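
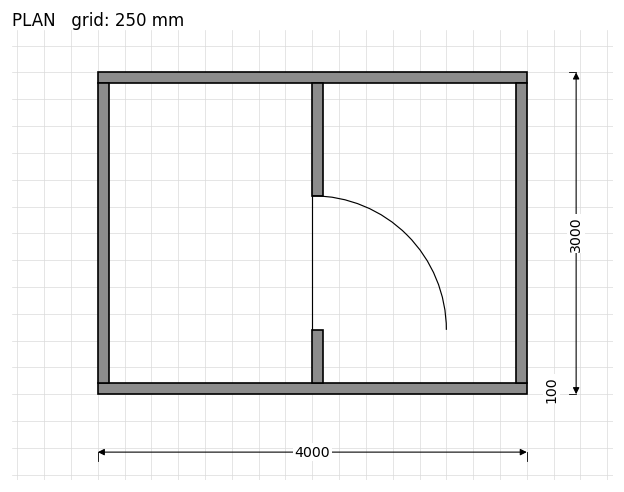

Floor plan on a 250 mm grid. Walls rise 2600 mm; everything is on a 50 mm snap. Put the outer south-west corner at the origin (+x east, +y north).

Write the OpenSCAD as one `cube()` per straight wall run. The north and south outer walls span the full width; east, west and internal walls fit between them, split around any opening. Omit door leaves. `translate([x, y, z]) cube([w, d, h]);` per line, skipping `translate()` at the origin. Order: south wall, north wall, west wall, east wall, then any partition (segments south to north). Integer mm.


cube([4000, 100, 2600]);
translate([0, 2900, 0]) cube([4000, 100, 2600]);
translate([0, 100, 0]) cube([100, 2800, 2600]);
translate([3900, 100, 0]) cube([100, 2800, 2600]);
translate([2000, 100, 0]) cube([100, 500, 2600]);
translate([2000, 1850, 0]) cube([100, 1050, 2600]);


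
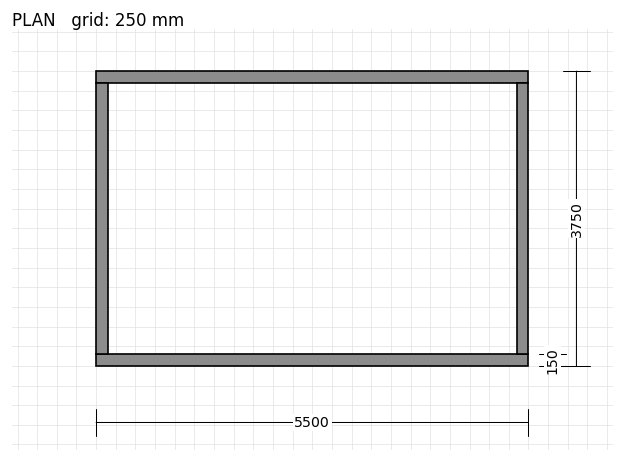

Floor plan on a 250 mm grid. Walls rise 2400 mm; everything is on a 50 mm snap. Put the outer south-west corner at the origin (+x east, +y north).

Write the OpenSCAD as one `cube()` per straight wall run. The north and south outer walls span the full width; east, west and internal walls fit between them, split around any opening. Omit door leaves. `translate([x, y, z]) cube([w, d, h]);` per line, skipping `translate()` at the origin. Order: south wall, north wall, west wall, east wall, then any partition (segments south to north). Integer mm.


cube([5500, 150, 2400]);
translate([0, 3600, 0]) cube([5500, 150, 2400]);
translate([0, 150, 0]) cube([150, 3450, 2400]);
translate([5350, 150, 0]) cube([150, 3450, 2400]);


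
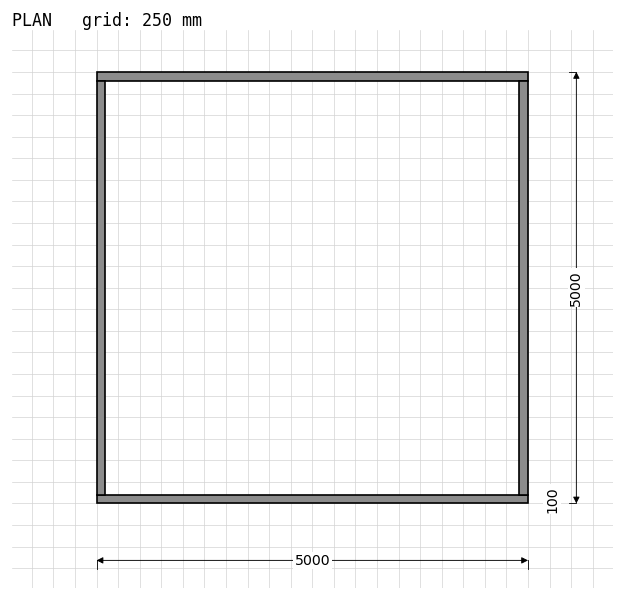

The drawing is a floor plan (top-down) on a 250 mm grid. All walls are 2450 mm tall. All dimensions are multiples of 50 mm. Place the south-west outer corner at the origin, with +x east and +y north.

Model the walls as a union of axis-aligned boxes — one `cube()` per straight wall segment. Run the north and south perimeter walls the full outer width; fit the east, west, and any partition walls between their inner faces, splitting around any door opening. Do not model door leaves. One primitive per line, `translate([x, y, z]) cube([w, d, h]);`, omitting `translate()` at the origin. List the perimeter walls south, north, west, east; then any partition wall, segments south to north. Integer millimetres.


cube([5000, 100, 2450]);
translate([0, 4900, 0]) cube([5000, 100, 2450]);
translate([0, 100, 0]) cube([100, 4800, 2450]);
translate([4900, 100, 0]) cube([100, 4800, 2450]);


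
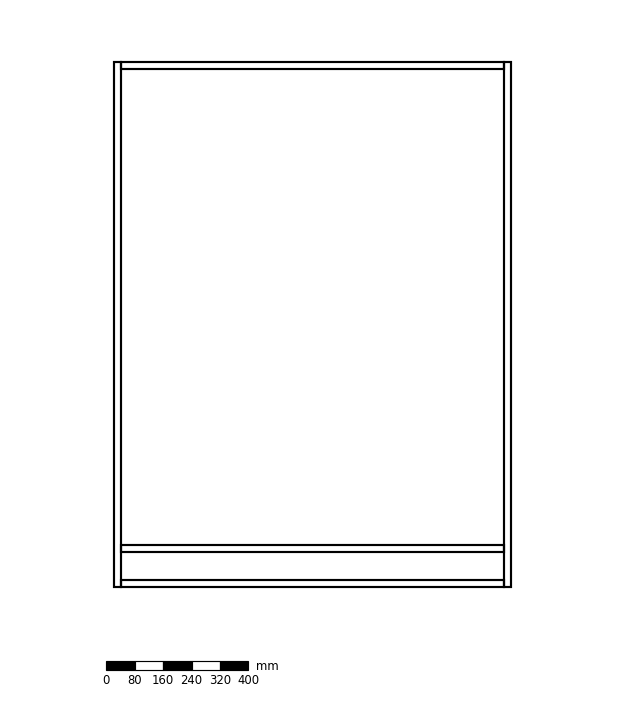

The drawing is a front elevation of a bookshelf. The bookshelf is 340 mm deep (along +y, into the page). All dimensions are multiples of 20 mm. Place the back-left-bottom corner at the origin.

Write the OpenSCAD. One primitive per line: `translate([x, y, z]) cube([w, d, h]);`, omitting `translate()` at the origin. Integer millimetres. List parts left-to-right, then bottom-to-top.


cube([20, 340, 1480]);
translate([20, 0, 0]) cube([1080, 340, 20]);
translate([20, 0, 100]) cube([1080, 340, 20]);
translate([20, 0, 1460]) cube([1080, 340, 20]);
translate([1100, 0, 0]) cube([20, 340, 1480]);


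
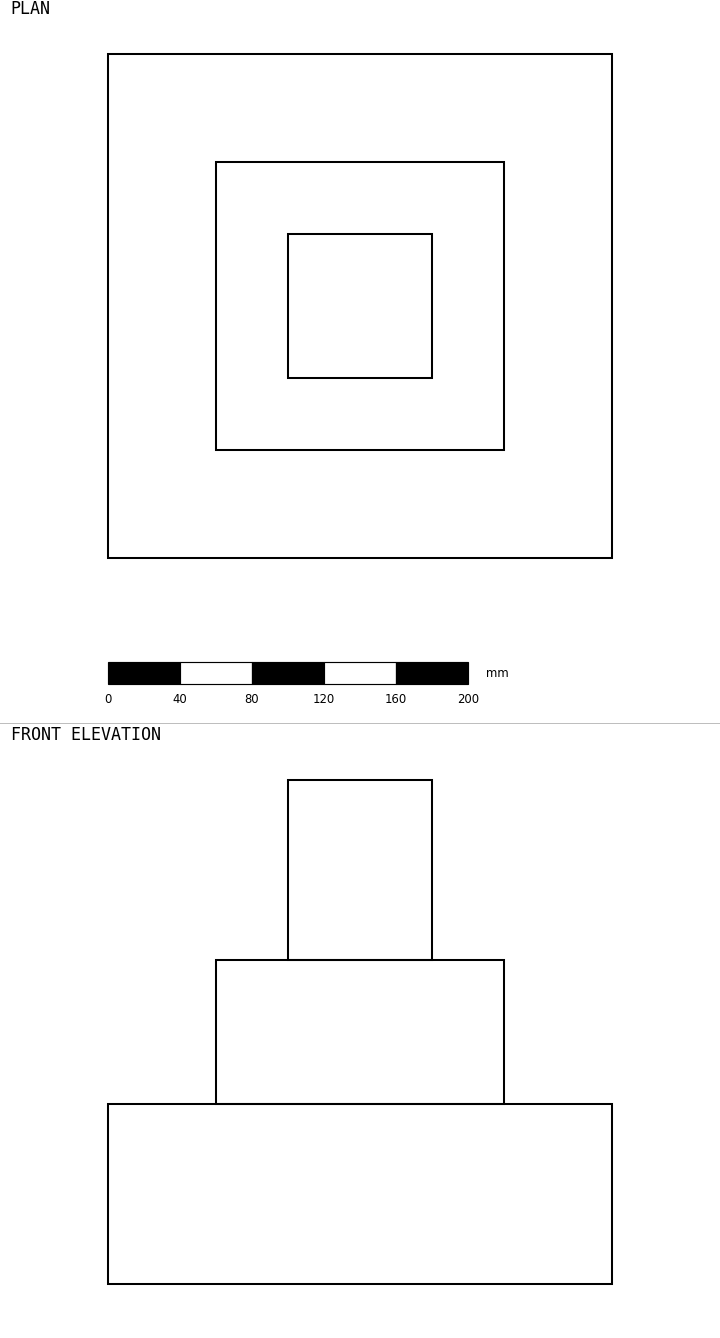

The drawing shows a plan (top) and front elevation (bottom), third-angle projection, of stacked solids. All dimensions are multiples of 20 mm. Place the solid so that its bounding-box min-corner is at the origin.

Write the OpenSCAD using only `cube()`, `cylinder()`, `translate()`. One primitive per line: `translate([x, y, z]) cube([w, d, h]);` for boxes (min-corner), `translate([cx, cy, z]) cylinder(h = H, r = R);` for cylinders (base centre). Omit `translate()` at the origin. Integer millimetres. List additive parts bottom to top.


cube([280, 280, 100]);
translate([60, 60, 100]) cube([160, 160, 80]);
translate([100, 100, 180]) cube([80, 80, 100]);


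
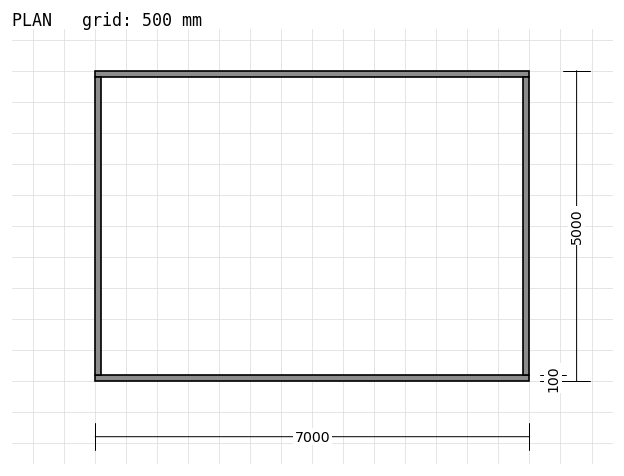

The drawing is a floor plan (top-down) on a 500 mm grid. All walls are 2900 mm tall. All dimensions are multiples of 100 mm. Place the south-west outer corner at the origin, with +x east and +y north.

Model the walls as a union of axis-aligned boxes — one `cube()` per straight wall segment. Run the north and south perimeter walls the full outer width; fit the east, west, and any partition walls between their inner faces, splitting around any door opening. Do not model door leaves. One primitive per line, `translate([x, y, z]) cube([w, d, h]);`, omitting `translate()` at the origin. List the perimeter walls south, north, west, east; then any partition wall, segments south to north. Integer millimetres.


cube([7000, 100, 2900]);
translate([0, 4900, 0]) cube([7000, 100, 2900]);
translate([0, 100, 0]) cube([100, 4800, 2900]);
translate([6900, 100, 0]) cube([100, 4800, 2900]);


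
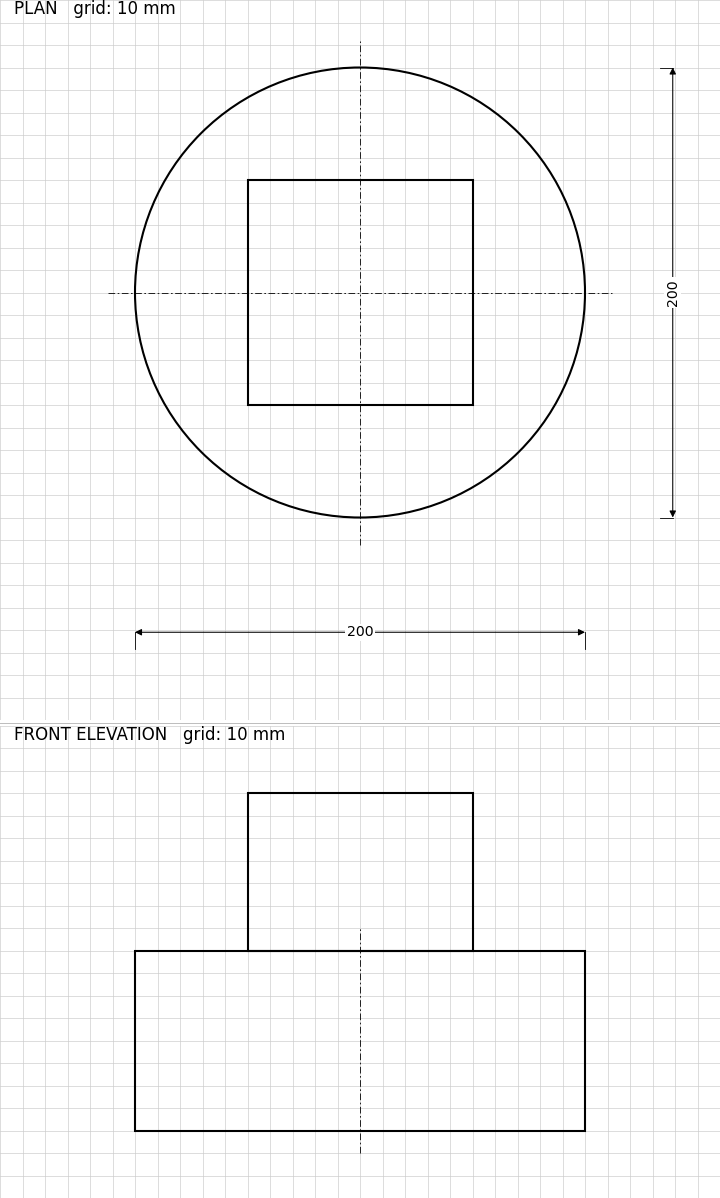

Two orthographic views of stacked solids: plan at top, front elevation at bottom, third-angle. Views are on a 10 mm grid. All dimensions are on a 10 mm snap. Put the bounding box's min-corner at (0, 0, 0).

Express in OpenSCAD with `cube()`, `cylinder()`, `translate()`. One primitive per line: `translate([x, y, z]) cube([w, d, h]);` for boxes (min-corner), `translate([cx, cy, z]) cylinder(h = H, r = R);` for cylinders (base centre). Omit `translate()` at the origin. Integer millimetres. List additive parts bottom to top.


translate([100, 100, 0]) cylinder(h = 80, r = 100);
translate([50, 50, 80]) cube([100, 100, 70]);


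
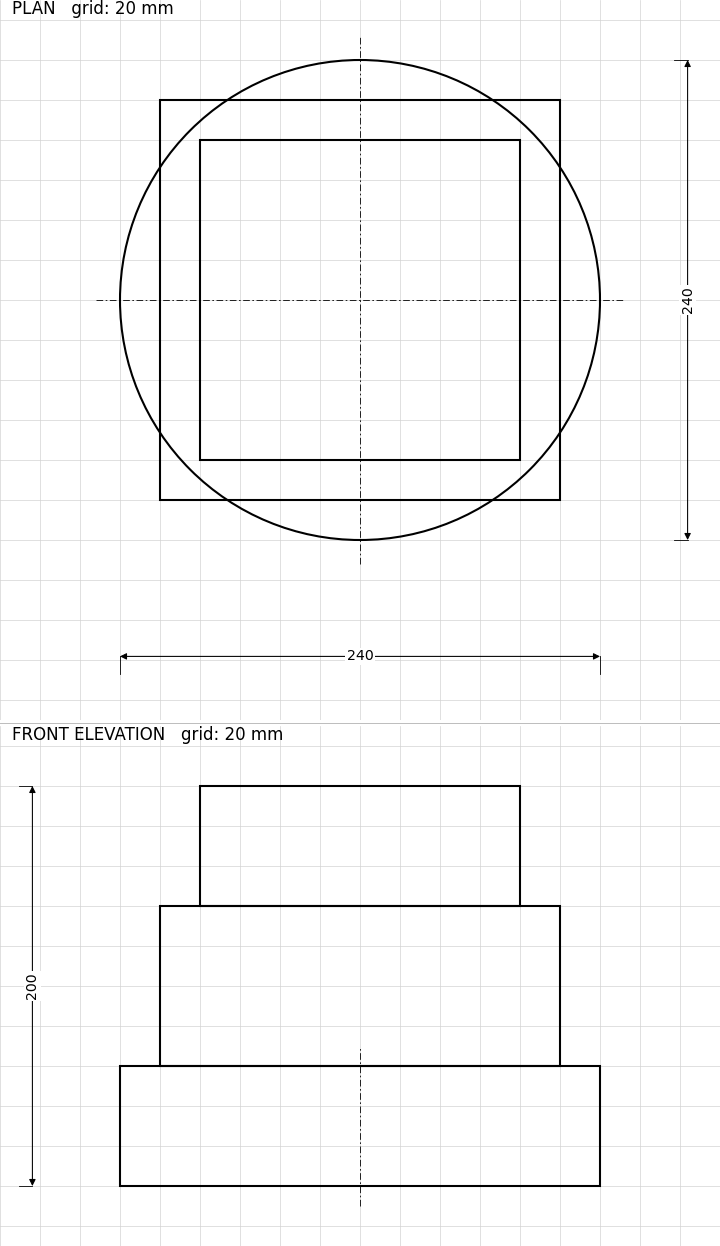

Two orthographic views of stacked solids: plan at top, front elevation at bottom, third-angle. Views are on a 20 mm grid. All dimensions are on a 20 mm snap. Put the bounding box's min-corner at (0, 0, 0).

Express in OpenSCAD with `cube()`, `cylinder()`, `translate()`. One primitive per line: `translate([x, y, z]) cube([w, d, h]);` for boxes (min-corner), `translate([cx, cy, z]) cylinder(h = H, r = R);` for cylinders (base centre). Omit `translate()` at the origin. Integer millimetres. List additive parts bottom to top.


translate([120, 120, 0]) cylinder(h = 60, r = 120);
translate([20, 20, 60]) cube([200, 200, 80]);
translate([40, 40, 140]) cube([160, 160, 60]);


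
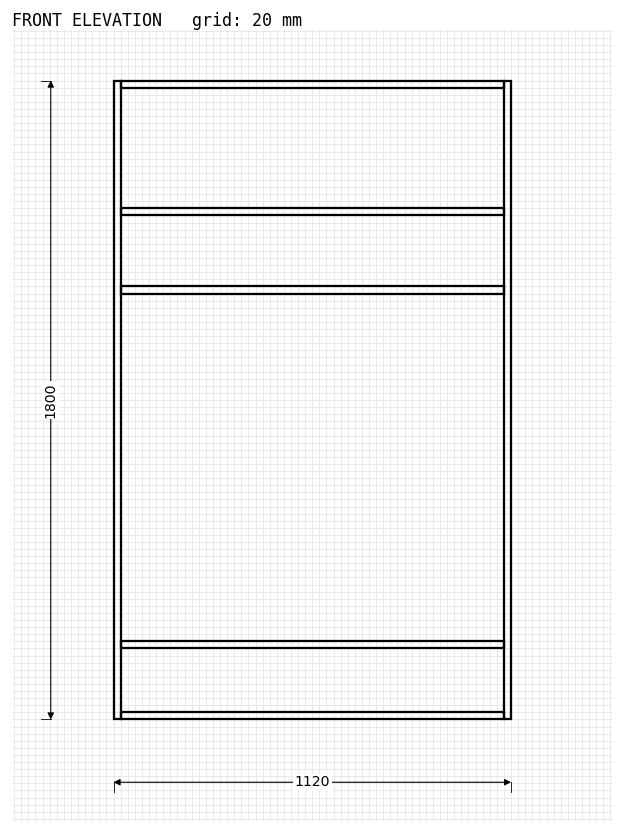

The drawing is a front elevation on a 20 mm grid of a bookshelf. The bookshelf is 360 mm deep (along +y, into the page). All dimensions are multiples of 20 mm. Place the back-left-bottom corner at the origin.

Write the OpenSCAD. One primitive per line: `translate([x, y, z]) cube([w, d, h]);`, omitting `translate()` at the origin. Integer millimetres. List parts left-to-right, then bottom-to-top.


cube([20, 360, 1800]);
translate([20, 0, 0]) cube([1080, 360, 20]);
translate([20, 0, 200]) cube([1080, 360, 20]);
translate([20, 0, 1200]) cube([1080, 360, 20]);
translate([20, 0, 1420]) cube([1080, 360, 20]);
translate([20, 0, 1780]) cube([1080, 360, 20]);
translate([1100, 0, 0]) cube([20, 360, 1800]);


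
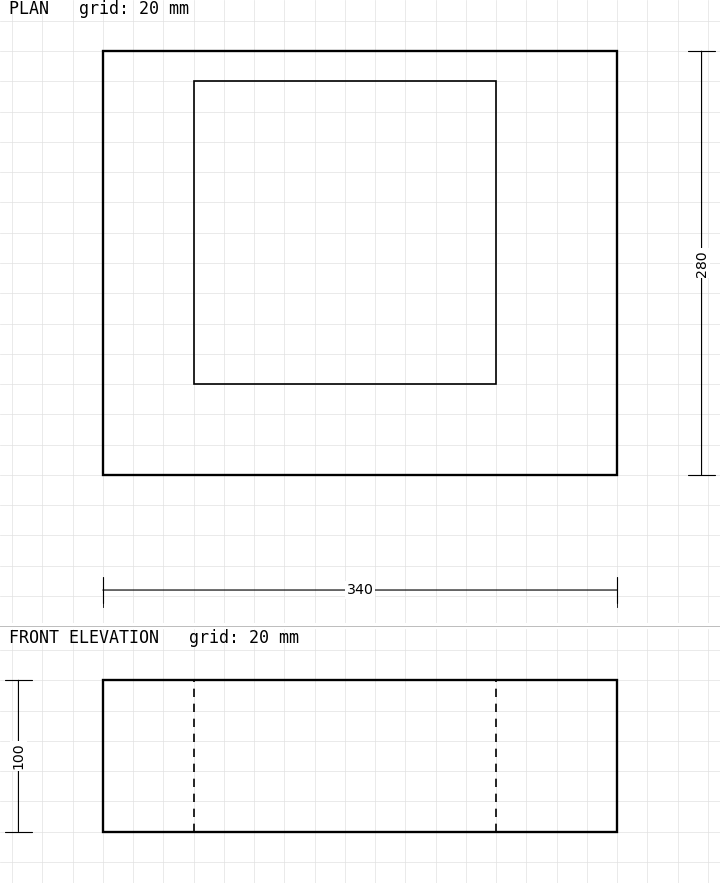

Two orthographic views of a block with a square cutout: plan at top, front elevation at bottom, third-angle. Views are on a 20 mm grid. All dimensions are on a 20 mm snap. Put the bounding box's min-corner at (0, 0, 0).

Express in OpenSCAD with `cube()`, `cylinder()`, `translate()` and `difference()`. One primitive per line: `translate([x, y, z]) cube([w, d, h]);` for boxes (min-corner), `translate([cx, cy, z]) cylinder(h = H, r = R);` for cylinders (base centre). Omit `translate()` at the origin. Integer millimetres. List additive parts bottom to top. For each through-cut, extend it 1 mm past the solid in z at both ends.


difference() {
  cube([340, 280, 100]);
  translate([60, 60, -1]) cube([200, 200, 102]);
}


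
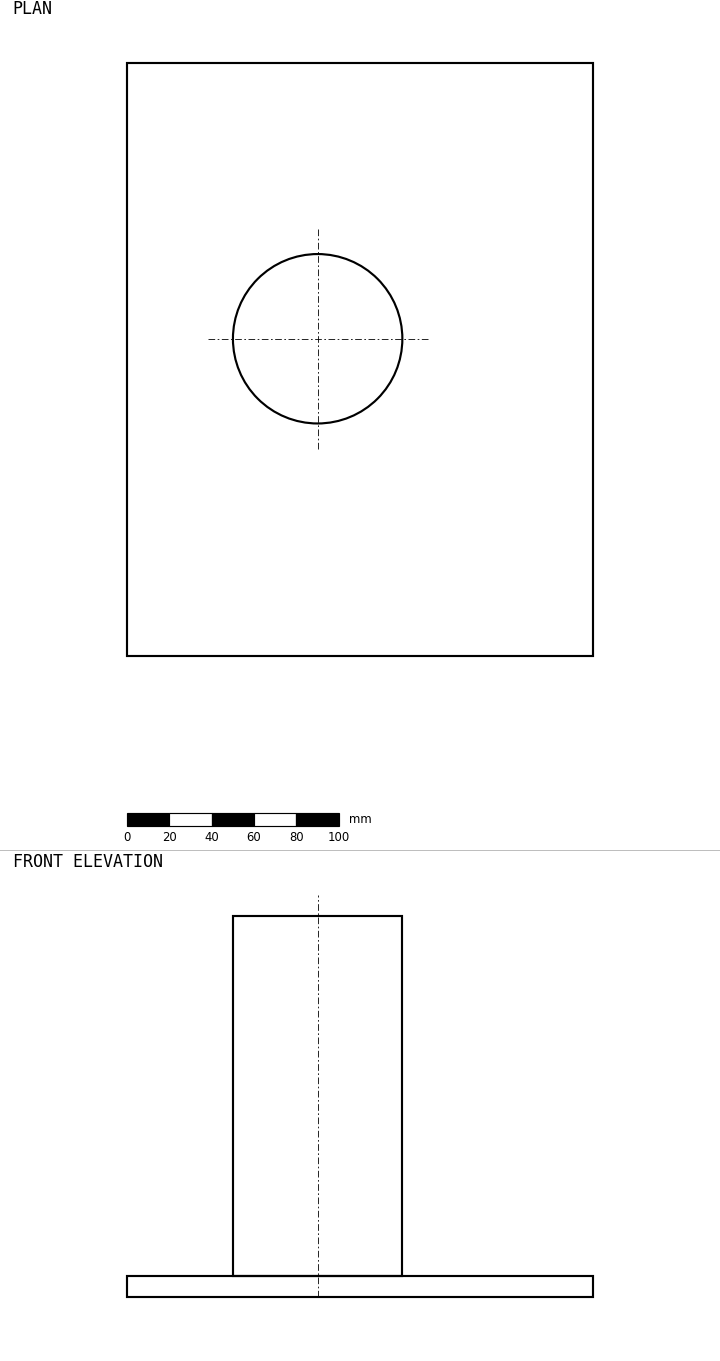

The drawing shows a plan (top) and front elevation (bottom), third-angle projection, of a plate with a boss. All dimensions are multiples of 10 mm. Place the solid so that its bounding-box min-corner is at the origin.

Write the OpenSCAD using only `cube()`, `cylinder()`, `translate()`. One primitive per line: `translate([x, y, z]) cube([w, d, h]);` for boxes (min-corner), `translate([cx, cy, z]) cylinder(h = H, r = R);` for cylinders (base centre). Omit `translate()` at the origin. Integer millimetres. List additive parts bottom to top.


cube([220, 280, 10]);
translate([90, 150, 10]) cylinder(h = 170, r = 40);


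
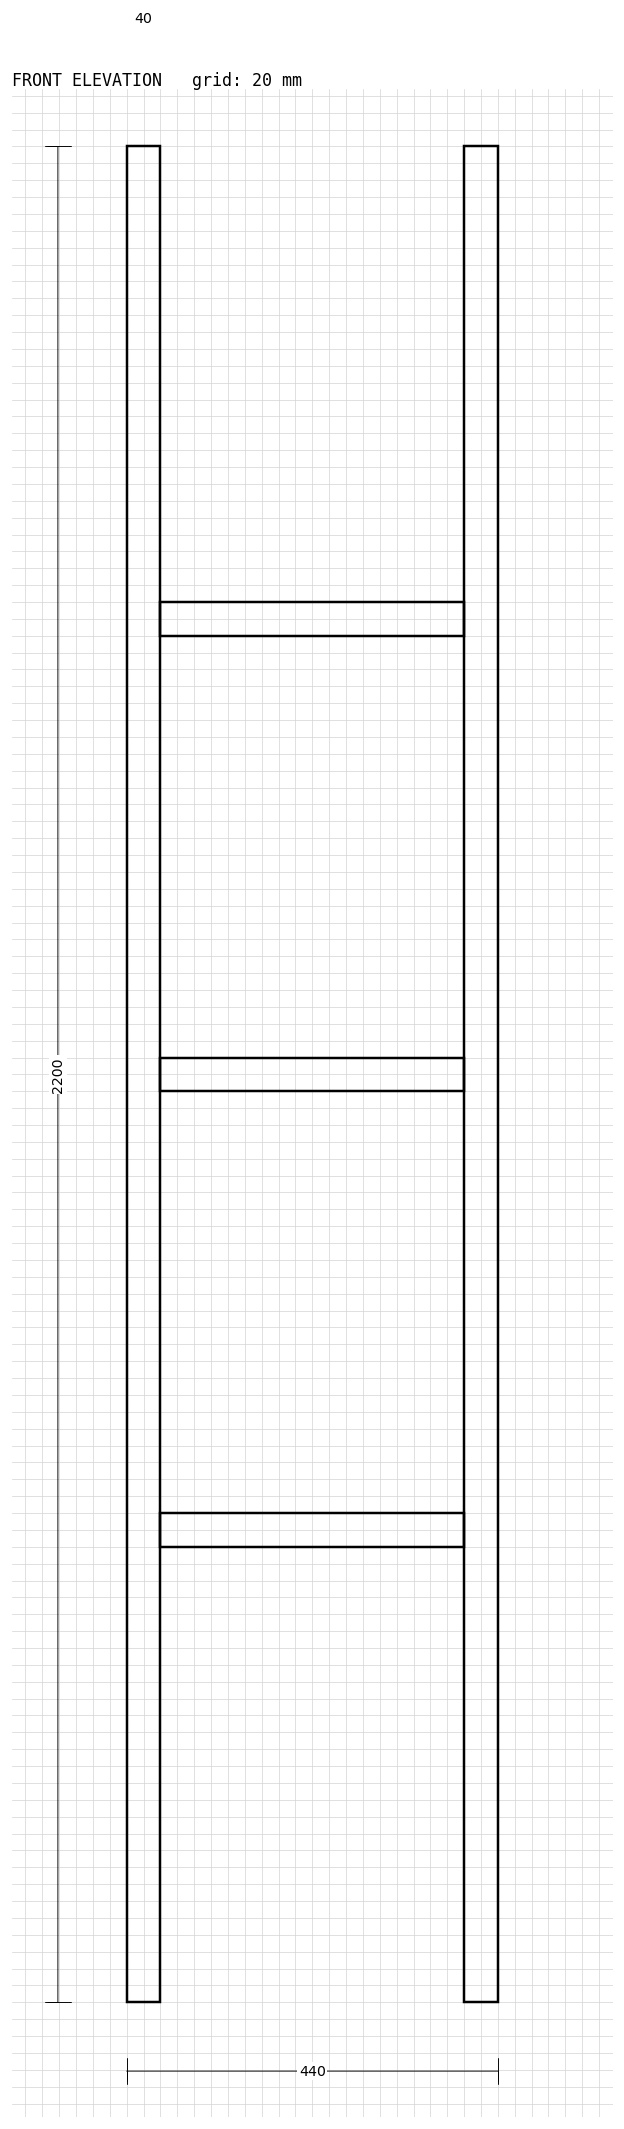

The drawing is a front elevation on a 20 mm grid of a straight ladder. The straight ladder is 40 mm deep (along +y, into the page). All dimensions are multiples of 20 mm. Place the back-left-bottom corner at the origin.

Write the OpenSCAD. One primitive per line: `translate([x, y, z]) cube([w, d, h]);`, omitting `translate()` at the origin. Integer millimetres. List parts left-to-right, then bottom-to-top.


cube([40, 40, 2200]);
translate([40, 0, 540]) cube([360, 40, 40]);
translate([40, 0, 1080]) cube([360, 40, 40]);
translate([40, 0, 1620]) cube([360, 40, 40]);
translate([400, 0, 0]) cube([40, 40, 2200]);


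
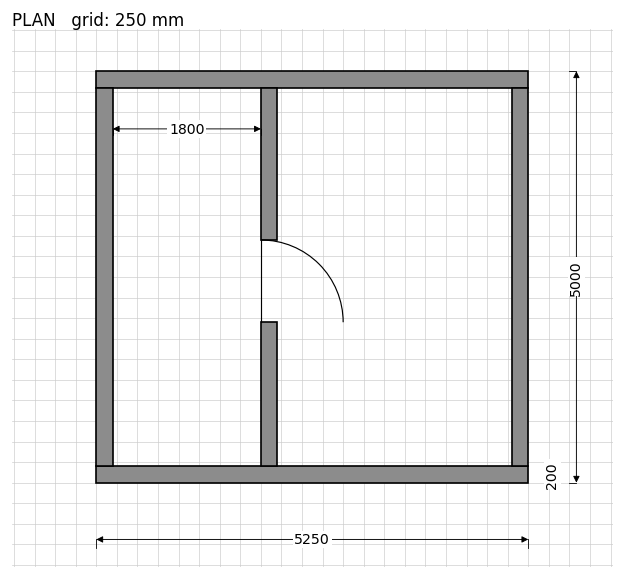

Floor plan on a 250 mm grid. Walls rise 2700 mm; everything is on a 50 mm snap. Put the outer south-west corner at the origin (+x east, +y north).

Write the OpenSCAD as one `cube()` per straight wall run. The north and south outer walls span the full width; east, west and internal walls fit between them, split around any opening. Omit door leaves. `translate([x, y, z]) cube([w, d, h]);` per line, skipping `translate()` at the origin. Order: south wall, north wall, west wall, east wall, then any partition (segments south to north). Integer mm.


cube([5250, 200, 2700]);
translate([0, 4800, 0]) cube([5250, 200, 2700]);
translate([0, 200, 0]) cube([200, 4600, 2700]);
translate([5050, 200, 0]) cube([200, 4600, 2700]);
translate([2000, 200, 0]) cube([200, 1750, 2700]);
translate([2000, 2950, 0]) cube([200, 1850, 2700]);


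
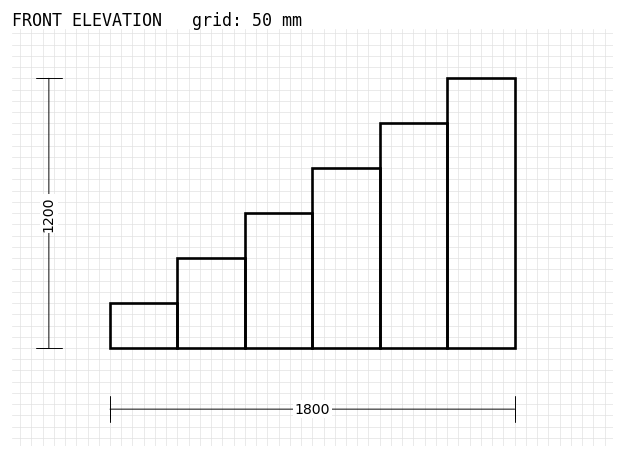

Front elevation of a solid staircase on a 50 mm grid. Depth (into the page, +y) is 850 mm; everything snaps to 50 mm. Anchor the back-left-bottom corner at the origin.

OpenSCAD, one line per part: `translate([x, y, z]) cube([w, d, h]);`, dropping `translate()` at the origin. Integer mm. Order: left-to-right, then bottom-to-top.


cube([300, 850, 200]);
translate([300, 0, 0]) cube([300, 850, 400]);
translate([600, 0, 0]) cube([300, 850, 600]);
translate([900, 0, 0]) cube([300, 850, 800]);
translate([1200, 0, 0]) cube([300, 850, 1000]);
translate([1500, 0, 0]) cube([300, 850, 1200]);


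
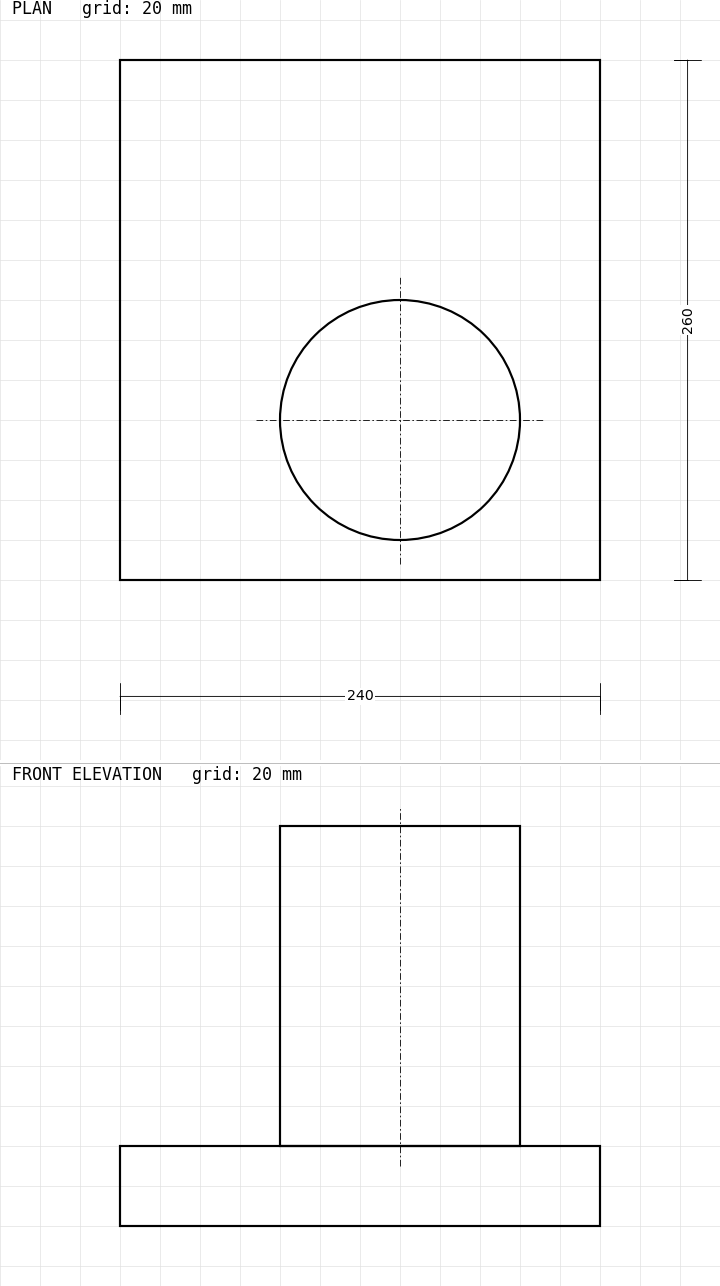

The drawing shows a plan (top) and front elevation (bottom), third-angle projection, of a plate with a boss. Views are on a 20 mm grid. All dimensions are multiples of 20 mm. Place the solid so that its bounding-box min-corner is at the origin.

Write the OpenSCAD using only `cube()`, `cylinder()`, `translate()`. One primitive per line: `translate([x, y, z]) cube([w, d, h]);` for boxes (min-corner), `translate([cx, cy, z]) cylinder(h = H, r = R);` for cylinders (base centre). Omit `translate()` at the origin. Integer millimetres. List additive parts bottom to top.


cube([240, 260, 40]);
translate([140, 80, 40]) cylinder(h = 160, r = 60);


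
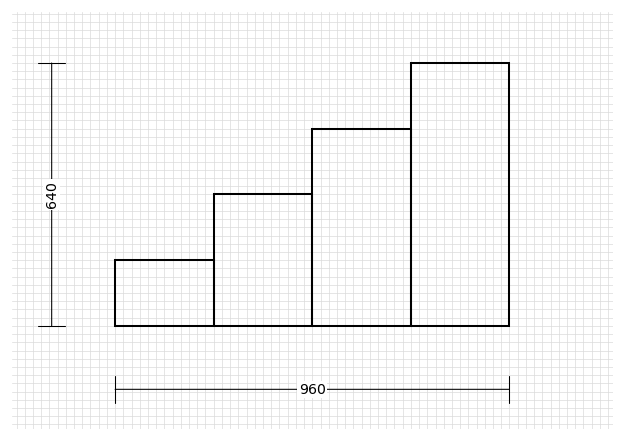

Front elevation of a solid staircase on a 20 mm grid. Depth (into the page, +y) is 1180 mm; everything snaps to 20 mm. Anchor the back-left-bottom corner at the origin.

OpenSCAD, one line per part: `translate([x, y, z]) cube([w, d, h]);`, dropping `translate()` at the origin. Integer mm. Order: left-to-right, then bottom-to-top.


cube([240, 1180, 160]);
translate([240, 0, 0]) cube([240, 1180, 320]);
translate([480, 0, 0]) cube([240, 1180, 480]);
translate([720, 0, 0]) cube([240, 1180, 640]);


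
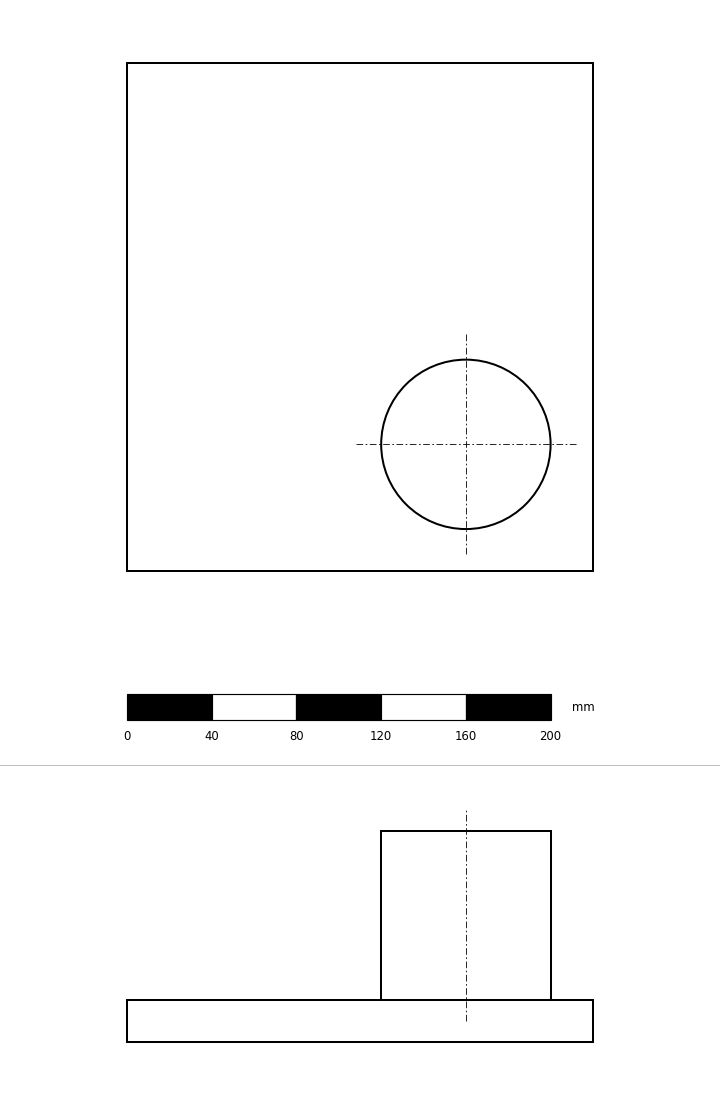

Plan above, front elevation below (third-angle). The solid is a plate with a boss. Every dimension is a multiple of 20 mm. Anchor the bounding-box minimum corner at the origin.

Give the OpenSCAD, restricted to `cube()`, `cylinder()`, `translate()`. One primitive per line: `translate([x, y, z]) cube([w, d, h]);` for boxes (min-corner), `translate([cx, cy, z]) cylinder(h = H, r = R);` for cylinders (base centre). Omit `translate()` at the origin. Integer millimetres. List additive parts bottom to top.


cube([220, 240, 20]);
translate([160, 60, 20]) cylinder(h = 80, r = 40);


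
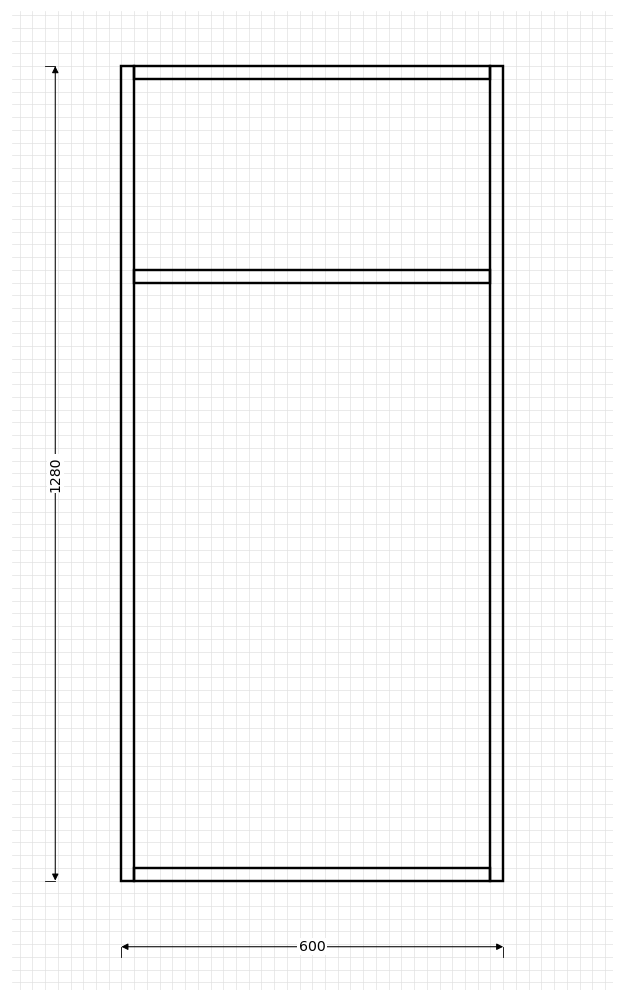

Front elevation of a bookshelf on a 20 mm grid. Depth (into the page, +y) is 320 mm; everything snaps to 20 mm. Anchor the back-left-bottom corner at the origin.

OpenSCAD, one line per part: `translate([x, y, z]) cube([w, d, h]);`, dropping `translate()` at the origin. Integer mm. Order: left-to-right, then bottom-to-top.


cube([20, 320, 1280]);
translate([20, 0, 0]) cube([560, 320, 20]);
translate([20, 0, 940]) cube([560, 320, 20]);
translate([20, 0, 1260]) cube([560, 320, 20]);
translate([580, 0, 0]) cube([20, 320, 1280]);


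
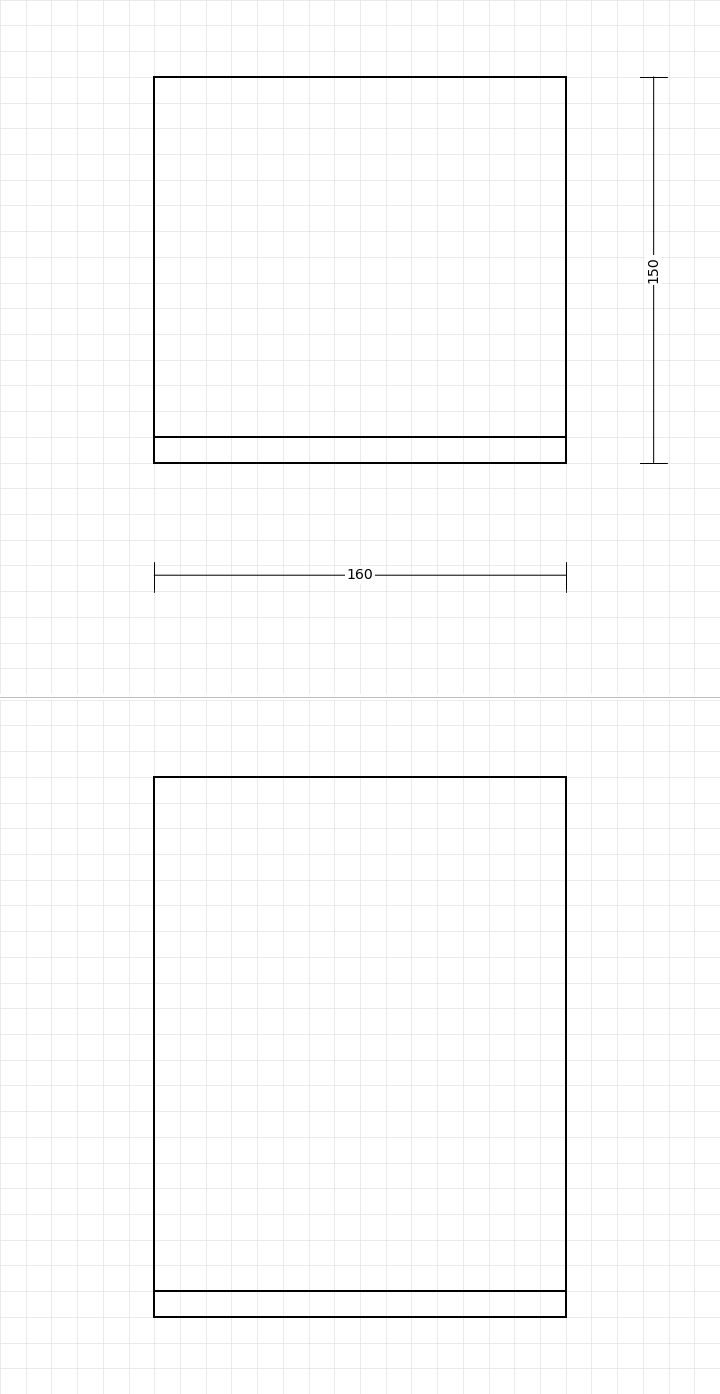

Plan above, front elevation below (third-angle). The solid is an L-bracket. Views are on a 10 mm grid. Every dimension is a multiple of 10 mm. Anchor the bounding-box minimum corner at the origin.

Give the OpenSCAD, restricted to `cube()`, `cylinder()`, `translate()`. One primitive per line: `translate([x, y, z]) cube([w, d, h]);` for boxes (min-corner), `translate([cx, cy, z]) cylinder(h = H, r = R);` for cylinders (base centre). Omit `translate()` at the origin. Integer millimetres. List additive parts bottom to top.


cube([160, 150, 10]);
translate([0, 0, 10]) cube([160, 10, 200]);


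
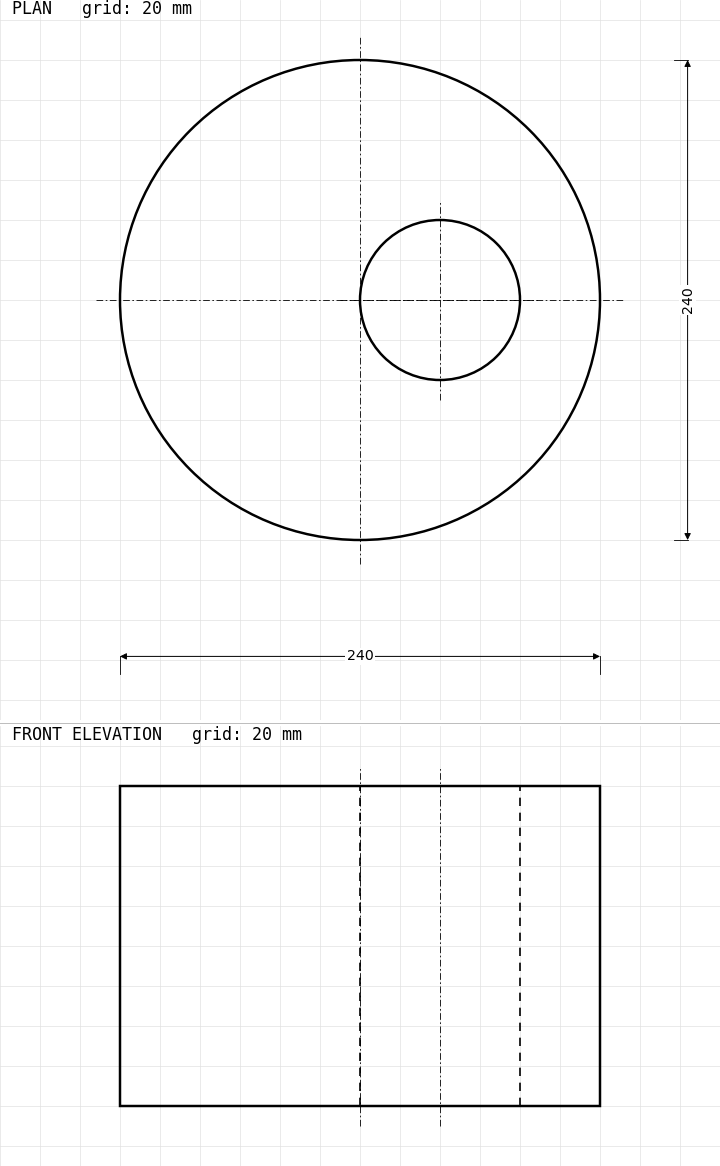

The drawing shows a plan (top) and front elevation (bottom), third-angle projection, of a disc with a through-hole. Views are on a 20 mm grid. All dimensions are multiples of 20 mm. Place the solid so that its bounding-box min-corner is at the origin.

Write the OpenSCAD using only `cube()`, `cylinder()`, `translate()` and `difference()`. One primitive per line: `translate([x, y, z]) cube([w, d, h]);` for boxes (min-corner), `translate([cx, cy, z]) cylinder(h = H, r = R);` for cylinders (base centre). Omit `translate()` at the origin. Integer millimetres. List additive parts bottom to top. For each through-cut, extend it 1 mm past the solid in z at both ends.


difference() {
  translate([120, 120, 0]) cylinder(h = 160, r = 120);
  translate([160, 120, -1]) cylinder(h = 162, r = 40);
}


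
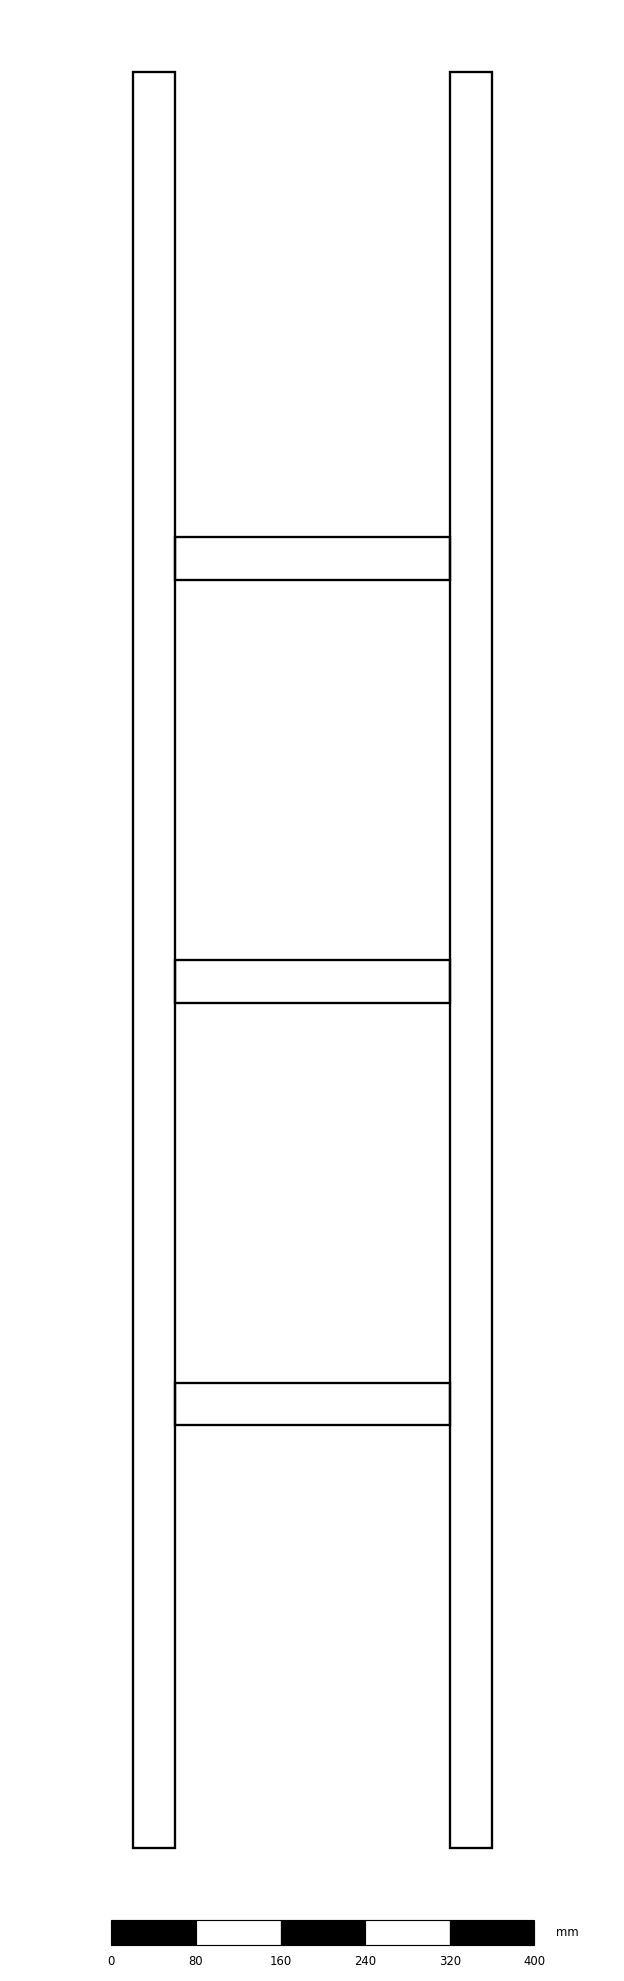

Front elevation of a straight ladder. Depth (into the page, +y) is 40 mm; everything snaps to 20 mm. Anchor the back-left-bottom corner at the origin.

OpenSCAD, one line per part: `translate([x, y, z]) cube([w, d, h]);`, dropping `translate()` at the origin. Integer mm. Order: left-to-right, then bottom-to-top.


cube([40, 40, 1680]);
translate([40, 0, 400]) cube([260, 40, 40]);
translate([40, 0, 800]) cube([260, 40, 40]);
translate([40, 0, 1200]) cube([260, 40, 40]);
translate([300, 0, 0]) cube([40, 40, 1680]);


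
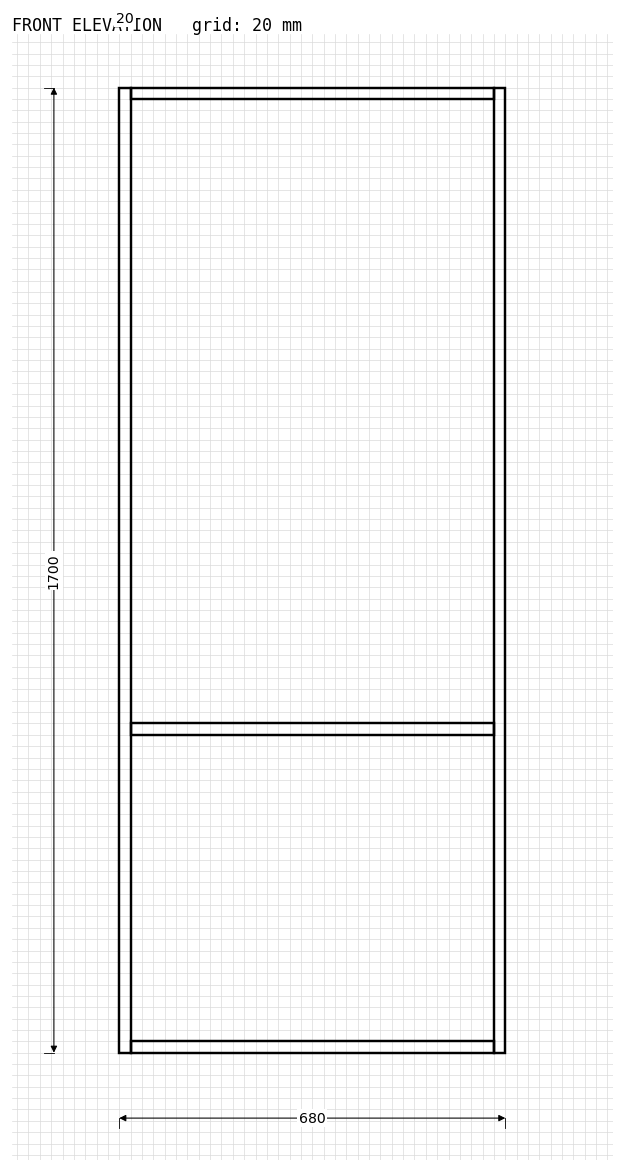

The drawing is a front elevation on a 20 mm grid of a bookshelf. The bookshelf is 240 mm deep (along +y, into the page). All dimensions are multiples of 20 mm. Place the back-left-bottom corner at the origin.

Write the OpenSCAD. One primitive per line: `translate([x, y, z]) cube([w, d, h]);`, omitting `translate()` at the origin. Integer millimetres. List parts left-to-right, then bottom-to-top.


cube([20, 240, 1700]);
translate([20, 0, 0]) cube([640, 240, 20]);
translate([20, 0, 560]) cube([640, 240, 20]);
translate([20, 0, 1680]) cube([640, 240, 20]);
translate([660, 0, 0]) cube([20, 240, 1700]);


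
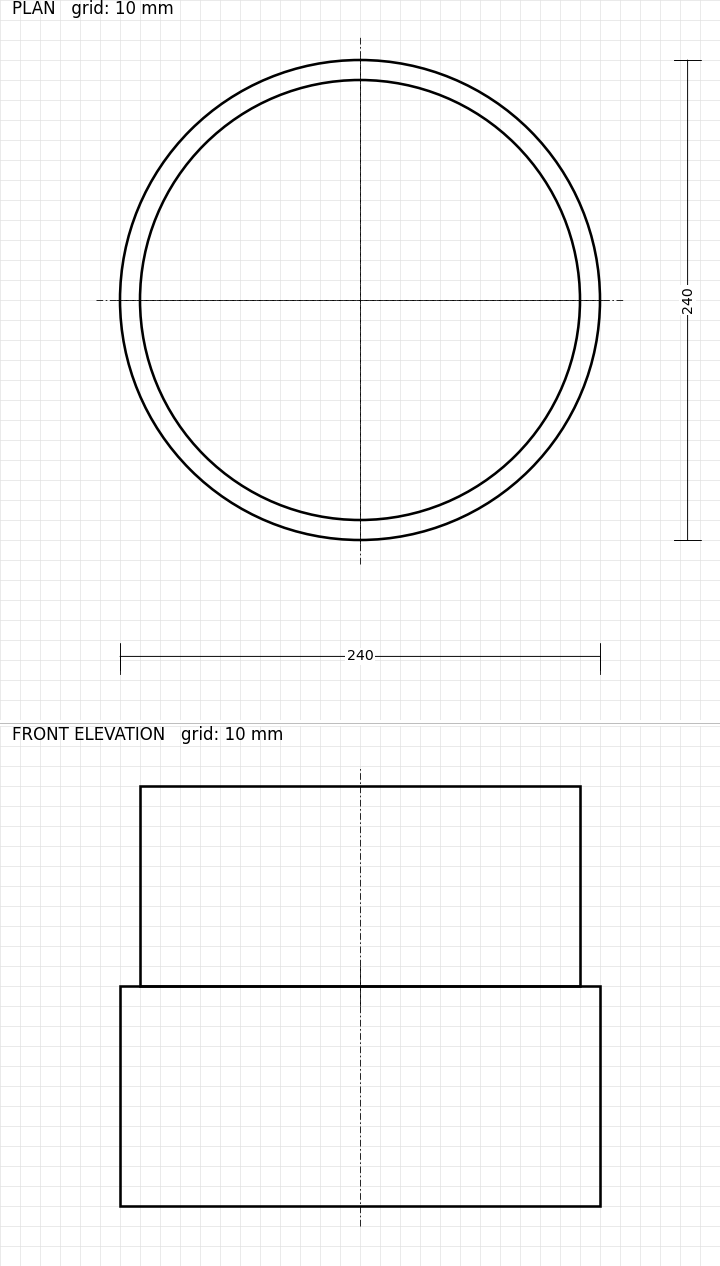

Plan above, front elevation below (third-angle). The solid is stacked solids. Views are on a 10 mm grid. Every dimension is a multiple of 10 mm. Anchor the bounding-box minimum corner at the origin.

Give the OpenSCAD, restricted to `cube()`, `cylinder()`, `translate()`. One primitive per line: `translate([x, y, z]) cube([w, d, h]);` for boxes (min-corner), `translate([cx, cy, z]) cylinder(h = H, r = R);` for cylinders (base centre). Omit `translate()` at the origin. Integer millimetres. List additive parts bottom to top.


translate([120, 120, 0]) cylinder(h = 110, r = 120);
translate([120, 120, 110]) cylinder(h = 100, r = 110);


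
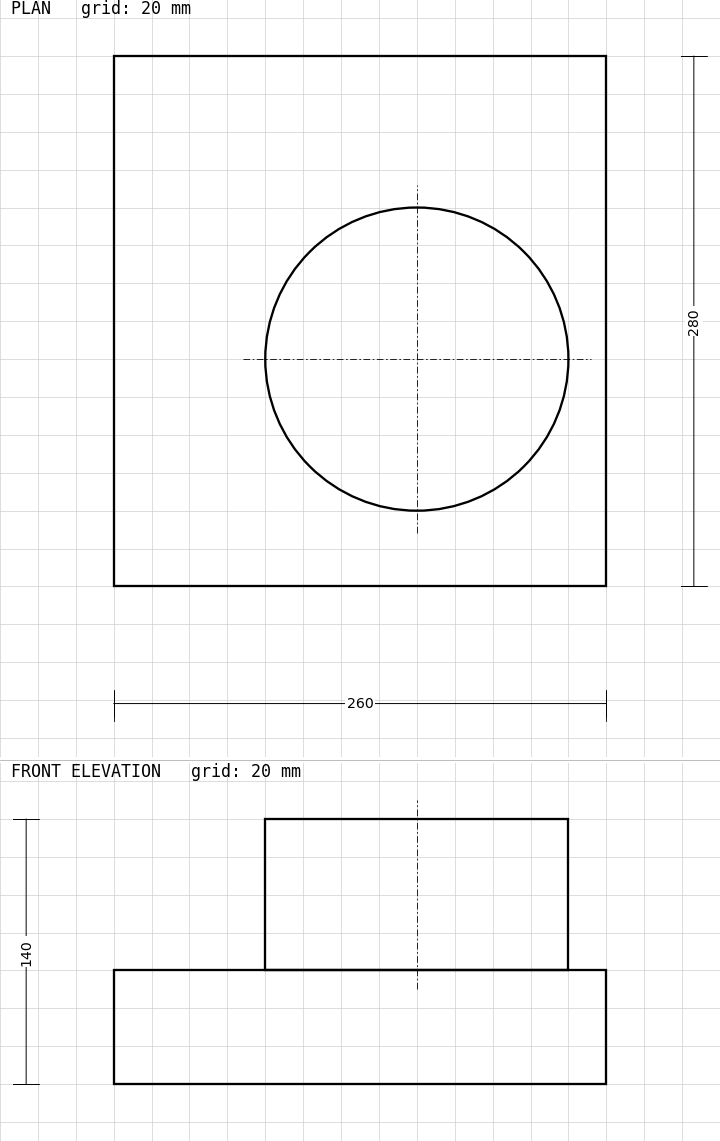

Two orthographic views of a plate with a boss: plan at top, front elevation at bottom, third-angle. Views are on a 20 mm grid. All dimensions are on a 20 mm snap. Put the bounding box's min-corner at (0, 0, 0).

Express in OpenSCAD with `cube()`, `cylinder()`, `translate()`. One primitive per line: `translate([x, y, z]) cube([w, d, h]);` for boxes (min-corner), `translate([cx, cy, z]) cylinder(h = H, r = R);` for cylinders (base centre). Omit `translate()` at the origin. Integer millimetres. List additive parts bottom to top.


cube([260, 280, 60]);
translate([160, 120, 60]) cylinder(h = 80, r = 80);


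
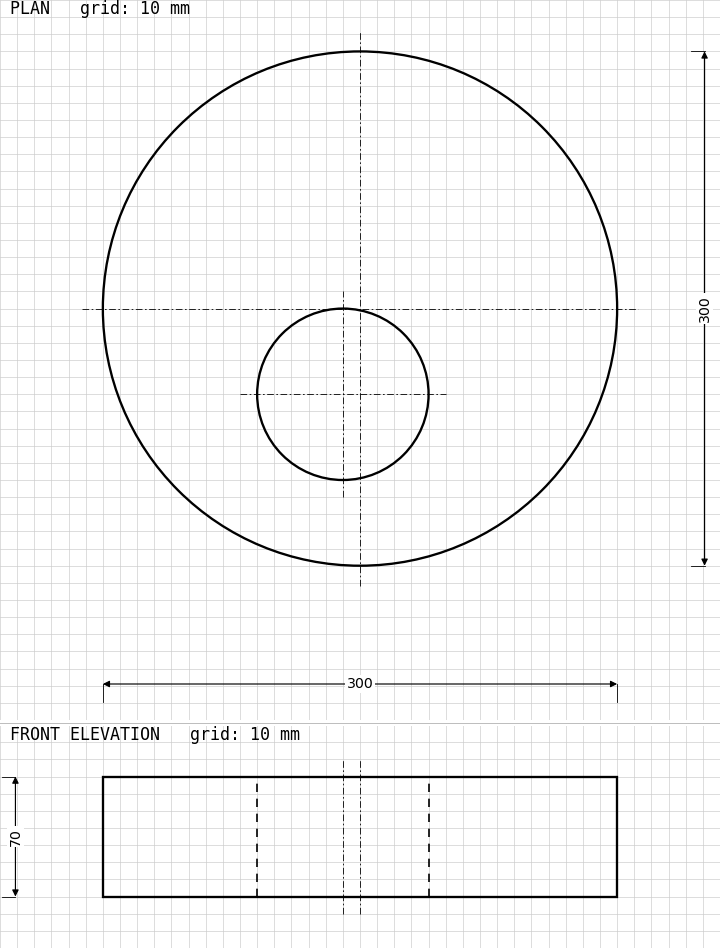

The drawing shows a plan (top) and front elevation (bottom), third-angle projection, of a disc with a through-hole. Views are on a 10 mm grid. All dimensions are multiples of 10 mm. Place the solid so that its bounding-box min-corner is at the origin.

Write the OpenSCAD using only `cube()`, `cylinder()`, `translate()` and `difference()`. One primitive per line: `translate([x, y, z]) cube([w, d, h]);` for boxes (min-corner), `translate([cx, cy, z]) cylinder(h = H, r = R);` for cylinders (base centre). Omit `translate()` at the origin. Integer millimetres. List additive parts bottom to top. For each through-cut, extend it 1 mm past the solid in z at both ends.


difference() {
  translate([150, 150, 0]) cylinder(h = 70, r = 150);
  translate([140, 100, -1]) cylinder(h = 72, r = 50);
}


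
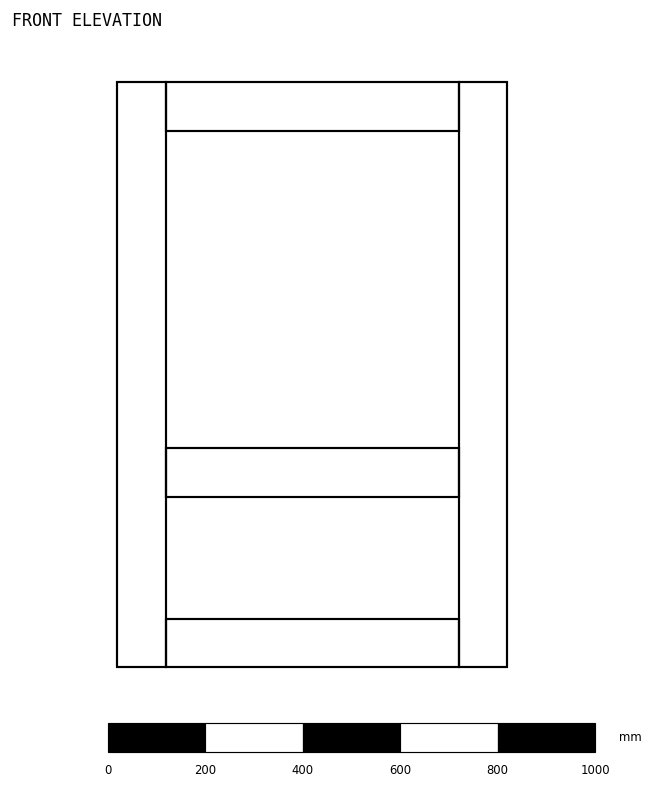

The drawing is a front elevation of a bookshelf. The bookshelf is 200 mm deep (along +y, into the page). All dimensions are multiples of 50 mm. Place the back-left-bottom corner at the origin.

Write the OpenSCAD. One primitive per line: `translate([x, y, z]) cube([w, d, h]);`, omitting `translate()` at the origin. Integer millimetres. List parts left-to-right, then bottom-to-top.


cube([100, 200, 1200]);
translate([100, 0, 0]) cube([600, 200, 100]);
translate([100, 0, 350]) cube([600, 200, 100]);
translate([100, 0, 1100]) cube([600, 200, 100]);
translate([700, 0, 0]) cube([100, 200, 1200]);


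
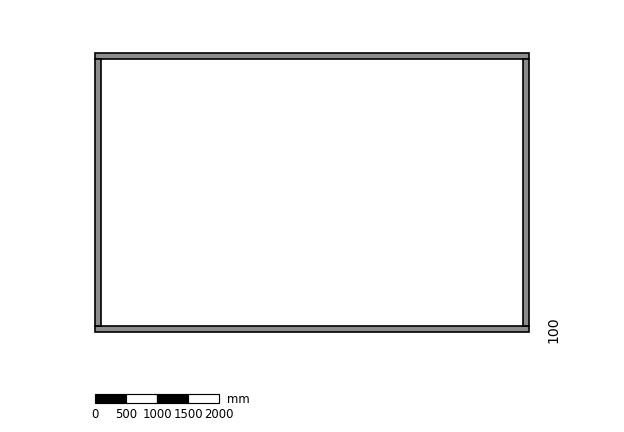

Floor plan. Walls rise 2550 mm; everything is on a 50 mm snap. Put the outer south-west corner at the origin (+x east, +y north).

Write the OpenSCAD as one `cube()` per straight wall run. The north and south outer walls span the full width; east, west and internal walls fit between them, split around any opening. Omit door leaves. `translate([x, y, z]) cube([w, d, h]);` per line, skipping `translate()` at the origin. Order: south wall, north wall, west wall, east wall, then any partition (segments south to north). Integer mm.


cube([7000, 100, 2550]);
translate([0, 4400, 0]) cube([7000, 100, 2550]);
translate([0, 100, 0]) cube([100, 4300, 2550]);
translate([6900, 100, 0]) cube([100, 4300, 2550]);


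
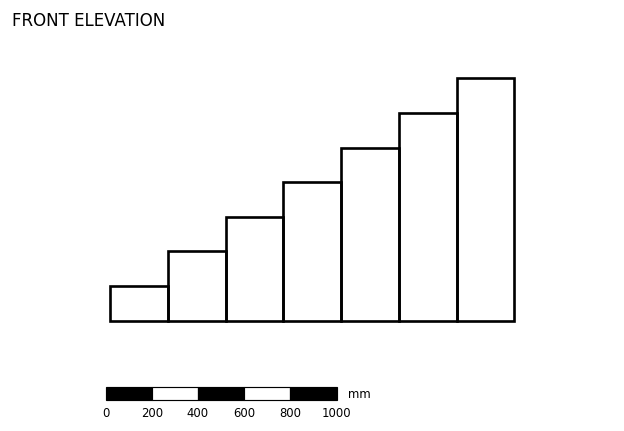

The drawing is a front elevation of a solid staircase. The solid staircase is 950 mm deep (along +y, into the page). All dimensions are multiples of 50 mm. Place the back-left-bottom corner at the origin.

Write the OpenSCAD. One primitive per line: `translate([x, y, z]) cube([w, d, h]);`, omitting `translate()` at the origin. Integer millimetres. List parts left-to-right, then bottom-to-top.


cube([250, 950, 150]);
translate([250, 0, 0]) cube([250, 950, 300]);
translate([500, 0, 0]) cube([250, 950, 450]);
translate([750, 0, 0]) cube([250, 950, 600]);
translate([1000, 0, 0]) cube([250, 950, 750]);
translate([1250, 0, 0]) cube([250, 950, 900]);
translate([1500, 0, 0]) cube([250, 950, 1050]);


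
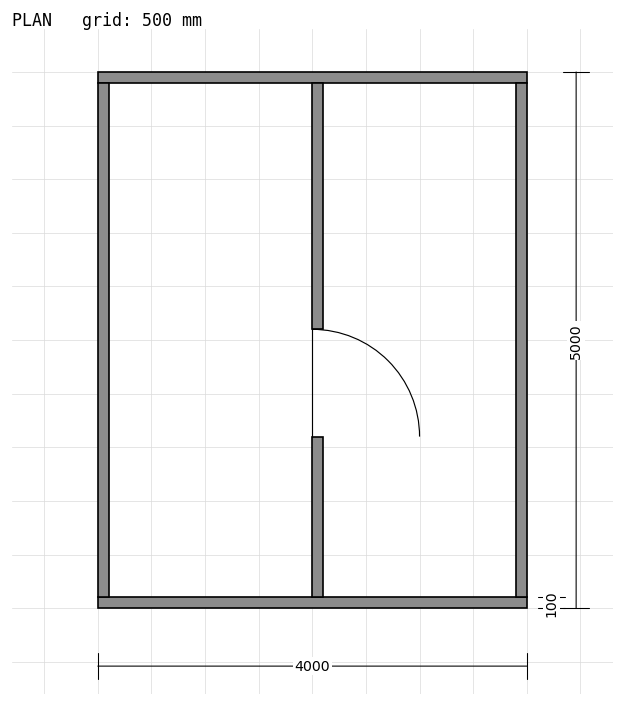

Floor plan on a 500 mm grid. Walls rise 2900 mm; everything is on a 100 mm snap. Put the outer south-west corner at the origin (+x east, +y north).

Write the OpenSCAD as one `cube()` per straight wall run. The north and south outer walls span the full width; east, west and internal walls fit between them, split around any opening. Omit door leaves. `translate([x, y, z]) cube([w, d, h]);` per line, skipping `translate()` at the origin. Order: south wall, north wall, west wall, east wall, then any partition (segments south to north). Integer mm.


cube([4000, 100, 2900]);
translate([0, 4900, 0]) cube([4000, 100, 2900]);
translate([0, 100, 0]) cube([100, 4800, 2900]);
translate([3900, 100, 0]) cube([100, 4800, 2900]);
translate([2000, 100, 0]) cube([100, 1500, 2900]);
translate([2000, 2600, 0]) cube([100, 2300, 2900]);


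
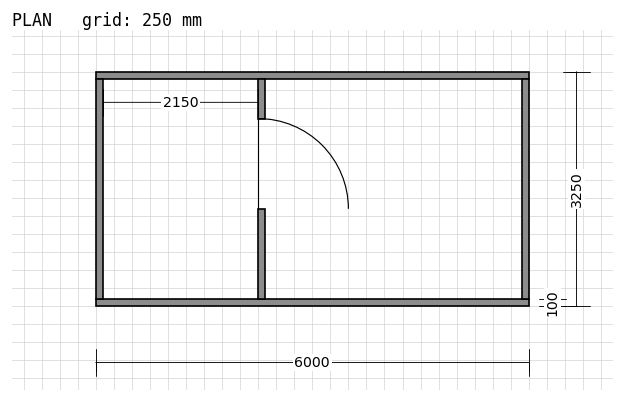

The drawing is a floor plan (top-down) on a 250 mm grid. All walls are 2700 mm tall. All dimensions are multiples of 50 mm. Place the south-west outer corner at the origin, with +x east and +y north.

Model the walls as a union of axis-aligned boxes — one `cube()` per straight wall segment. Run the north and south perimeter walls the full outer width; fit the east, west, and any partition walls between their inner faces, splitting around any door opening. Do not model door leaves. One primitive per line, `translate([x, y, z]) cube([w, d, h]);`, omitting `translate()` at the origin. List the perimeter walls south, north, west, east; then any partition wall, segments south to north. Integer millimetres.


cube([6000, 100, 2700]);
translate([0, 3150, 0]) cube([6000, 100, 2700]);
translate([0, 100, 0]) cube([100, 3050, 2700]);
translate([5900, 100, 0]) cube([100, 3050, 2700]);
translate([2250, 100, 0]) cube([100, 1250, 2700]);
translate([2250, 2600, 0]) cube([100, 550, 2700]);


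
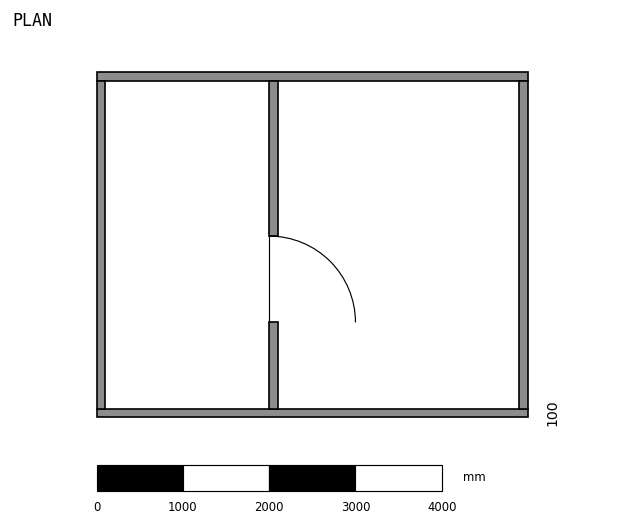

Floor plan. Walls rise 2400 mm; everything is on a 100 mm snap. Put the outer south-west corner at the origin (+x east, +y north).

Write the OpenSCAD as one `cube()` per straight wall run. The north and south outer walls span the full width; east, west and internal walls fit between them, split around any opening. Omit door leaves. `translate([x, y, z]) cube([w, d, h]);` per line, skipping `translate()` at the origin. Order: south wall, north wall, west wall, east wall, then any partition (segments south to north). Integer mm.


cube([5000, 100, 2400]);
translate([0, 3900, 0]) cube([5000, 100, 2400]);
translate([0, 100, 0]) cube([100, 3800, 2400]);
translate([4900, 100, 0]) cube([100, 3800, 2400]);
translate([2000, 100, 0]) cube([100, 1000, 2400]);
translate([2000, 2100, 0]) cube([100, 1800, 2400]);


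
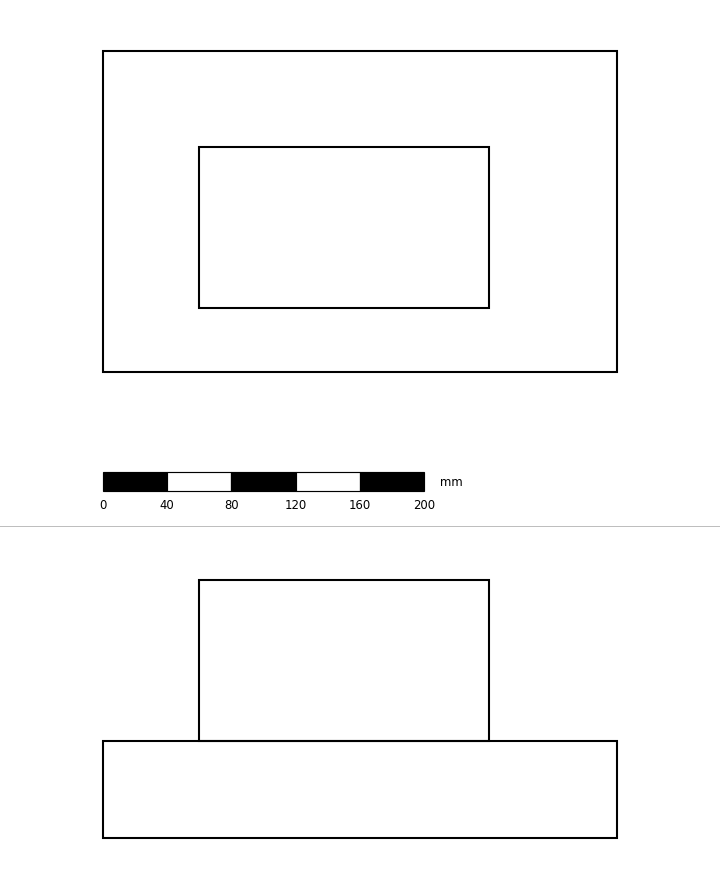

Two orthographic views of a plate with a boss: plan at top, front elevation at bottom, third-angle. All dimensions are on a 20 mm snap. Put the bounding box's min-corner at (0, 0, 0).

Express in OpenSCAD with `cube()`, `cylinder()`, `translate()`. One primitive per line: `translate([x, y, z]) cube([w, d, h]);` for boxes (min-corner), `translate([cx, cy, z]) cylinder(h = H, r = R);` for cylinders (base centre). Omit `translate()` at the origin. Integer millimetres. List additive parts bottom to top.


cube([320, 200, 60]);
translate([60, 40, 60]) cube([180, 100, 100]);


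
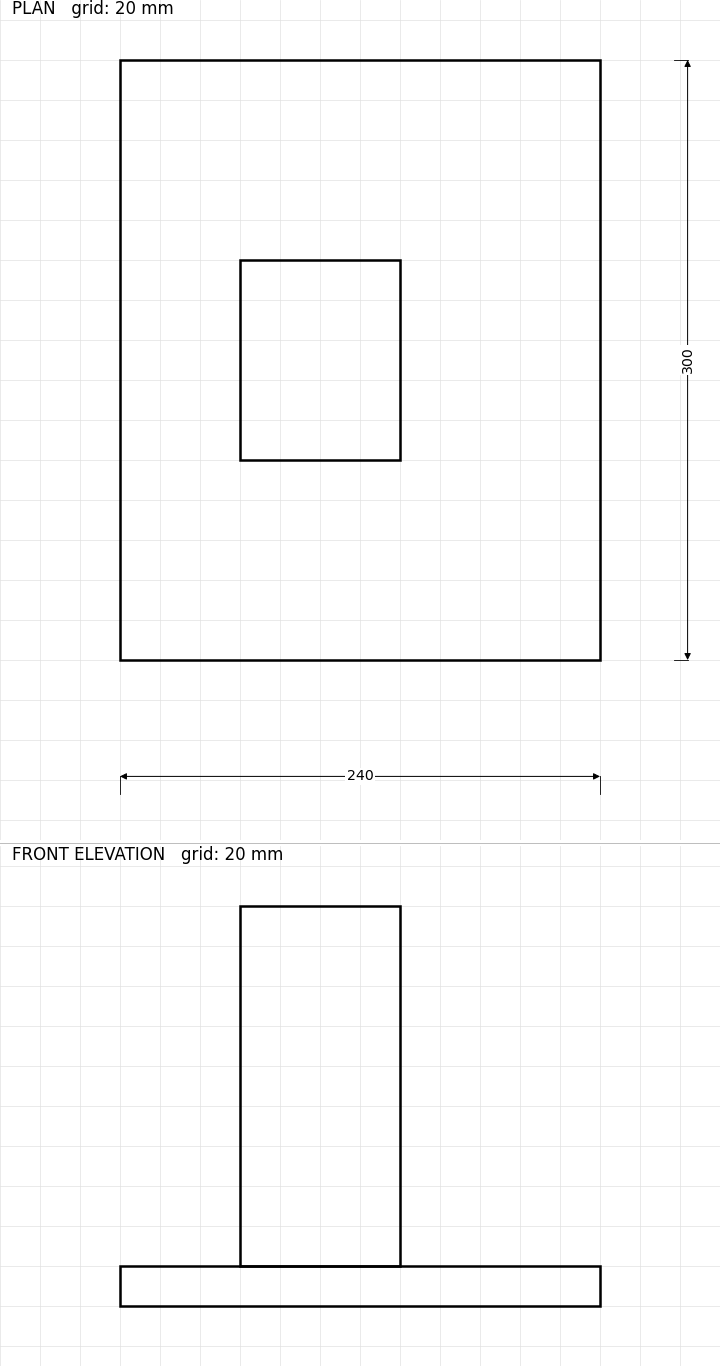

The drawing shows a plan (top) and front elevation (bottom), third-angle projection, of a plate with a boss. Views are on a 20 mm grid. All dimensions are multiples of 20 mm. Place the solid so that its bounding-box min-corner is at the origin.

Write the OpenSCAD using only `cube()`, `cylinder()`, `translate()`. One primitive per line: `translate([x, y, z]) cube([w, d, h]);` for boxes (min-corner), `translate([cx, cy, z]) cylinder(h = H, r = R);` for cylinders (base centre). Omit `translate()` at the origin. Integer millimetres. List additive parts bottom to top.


cube([240, 300, 20]);
translate([60, 100, 20]) cube([80, 100, 180]);


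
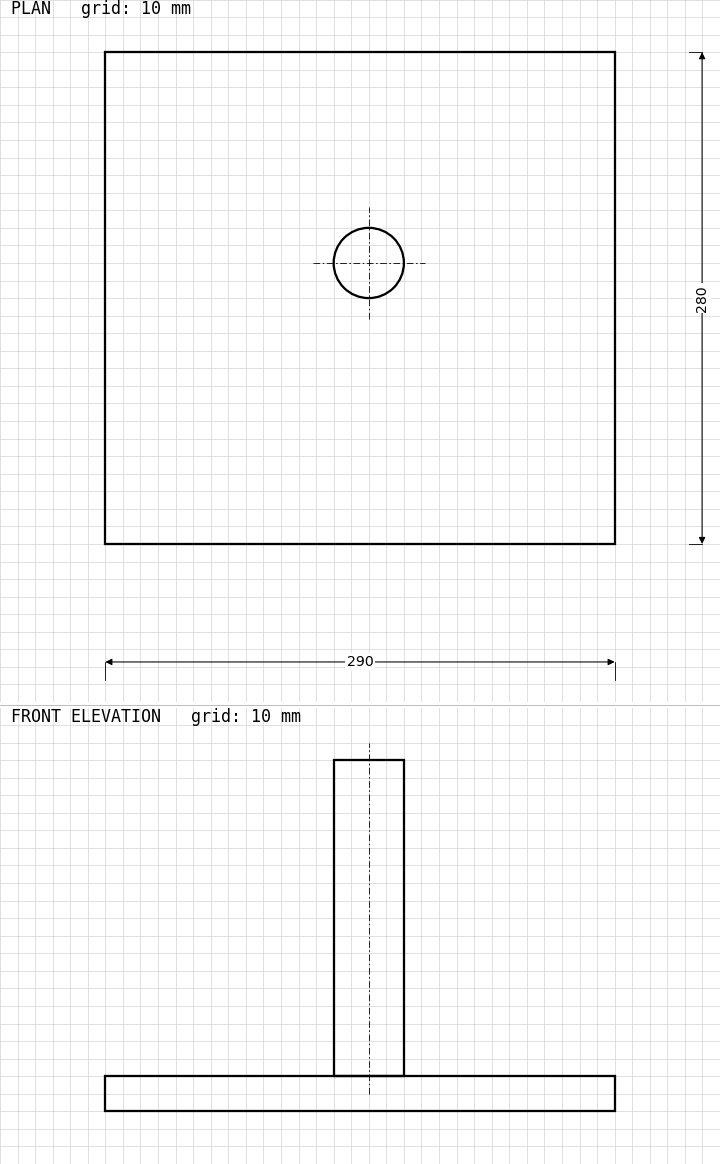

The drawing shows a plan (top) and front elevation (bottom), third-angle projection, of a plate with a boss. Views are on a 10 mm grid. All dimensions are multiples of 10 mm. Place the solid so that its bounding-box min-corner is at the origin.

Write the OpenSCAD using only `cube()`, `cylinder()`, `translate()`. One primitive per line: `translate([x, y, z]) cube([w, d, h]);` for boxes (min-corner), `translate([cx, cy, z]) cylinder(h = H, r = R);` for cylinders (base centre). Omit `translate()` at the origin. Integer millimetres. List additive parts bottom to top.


cube([290, 280, 20]);
translate([150, 160, 20]) cylinder(h = 180, r = 20);


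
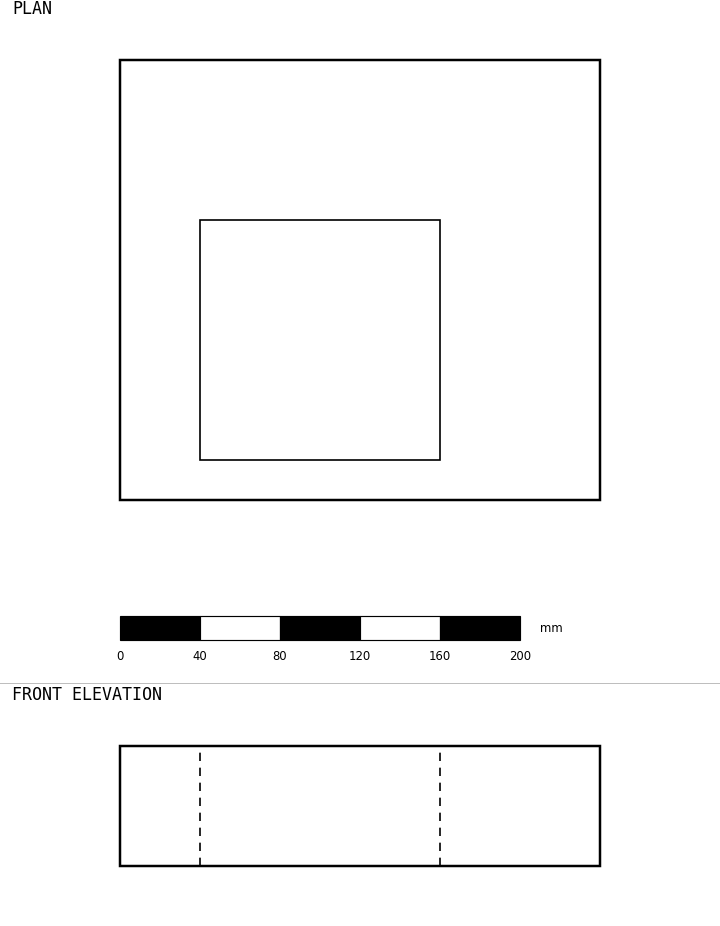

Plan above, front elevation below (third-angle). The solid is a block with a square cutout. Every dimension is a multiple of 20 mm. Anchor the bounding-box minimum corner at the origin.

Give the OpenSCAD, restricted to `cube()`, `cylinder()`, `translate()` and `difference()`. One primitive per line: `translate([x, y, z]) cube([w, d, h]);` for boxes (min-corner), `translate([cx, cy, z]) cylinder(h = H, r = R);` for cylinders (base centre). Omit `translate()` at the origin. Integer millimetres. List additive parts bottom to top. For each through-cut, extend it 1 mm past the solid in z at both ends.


difference() {
  cube([240, 220, 60]);
  translate([40, 20, -1]) cube([120, 120, 62]);
}
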